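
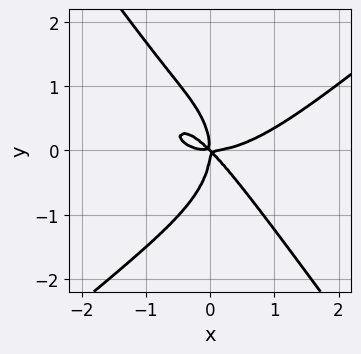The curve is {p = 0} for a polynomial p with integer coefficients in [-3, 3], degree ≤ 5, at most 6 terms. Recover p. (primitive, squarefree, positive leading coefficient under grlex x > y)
First, deg p = 4.
Next, checking where it meets the axes: it crosses the y-axis at the gridline y = 0; it meets the x-axis at x = 0 (among the integer gridlines).
Finally, solving for integer coefficients yields p as stated.

x^4 - x*y^3 - y^4 - 2*x^2*y - 2*x*y^2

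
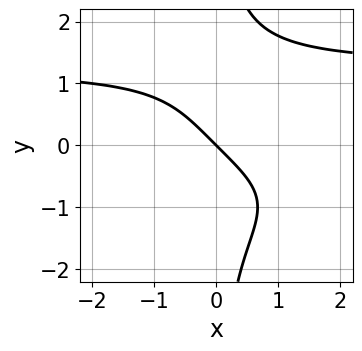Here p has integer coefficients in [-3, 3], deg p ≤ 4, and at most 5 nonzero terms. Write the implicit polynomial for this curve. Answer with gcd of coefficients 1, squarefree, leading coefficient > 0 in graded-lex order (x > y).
x*y^3 - 2*x - 2*y

First, deg p = 4. A generic line meets the curve in up to 4 points.
Then, checking where it meets the axes: one y-axis crossing is at y = 0; it meets the x-axis at x = 0 (among the integer gridlines).
Finally, assembling these constraints gives the stated polynomial.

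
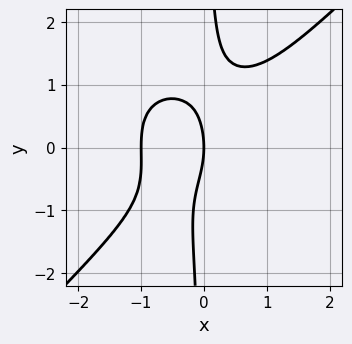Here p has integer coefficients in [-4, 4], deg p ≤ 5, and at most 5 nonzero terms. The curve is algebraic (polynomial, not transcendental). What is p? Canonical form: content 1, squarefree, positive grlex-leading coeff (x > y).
3*x^4 - 3*x*y^3 + y^2 + 3*x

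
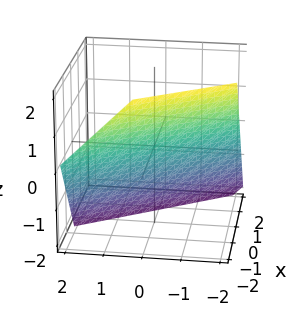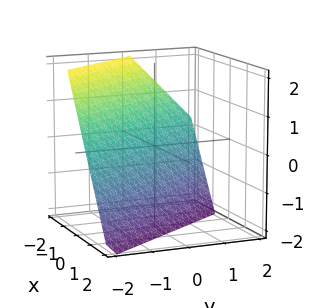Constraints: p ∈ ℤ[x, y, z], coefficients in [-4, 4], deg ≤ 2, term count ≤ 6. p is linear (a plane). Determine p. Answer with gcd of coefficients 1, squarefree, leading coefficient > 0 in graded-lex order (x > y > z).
(a) deg p = 1. The surface is flat (a plane).
(b) From the axis intercepts and sections: it meets the y-axis at y = -1 (among the integer gridlines); it crosses the z-axis at the gridline z = -1.
(c) Putting this together gives p.

3*x + 2*y + 2*z + 2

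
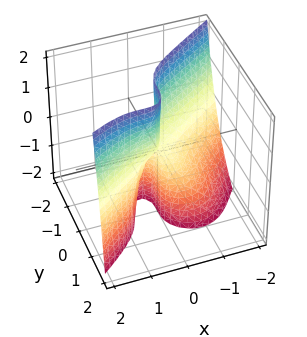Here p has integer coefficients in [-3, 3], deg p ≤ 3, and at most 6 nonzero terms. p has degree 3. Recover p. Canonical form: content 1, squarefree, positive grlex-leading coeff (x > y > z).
3*x^3 - 3*x^2*y - 2*x^2*z - 3*y^3 + 2*x*z

(a) The degree is 3 — the shape is more complex than any degree-2 surface.
(b) Observable constraints: it crosses the y-axis at the gridline y = 0; it crosses the x-axis at the gridline x = 0; the visible z-axis segment lies entirely on the surface.
(c) The integer polynomial consistent with all of this is the stated p.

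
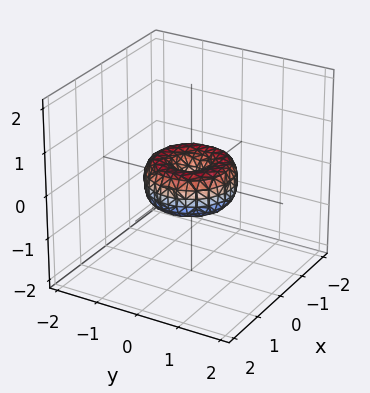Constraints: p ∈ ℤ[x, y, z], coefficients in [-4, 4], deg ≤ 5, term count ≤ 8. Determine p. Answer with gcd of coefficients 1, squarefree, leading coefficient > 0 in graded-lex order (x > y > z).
(a) The degree is 4 — no degree-3 surface has this shape.
(b) By symmetry, the z-axis is an axis of rotation, so x and y enter only as x² + y².
(c) Checking where it meets the axes: among the integer gridlines, it crosses the x-axis at x ∈ {-1, 0, 1}; it crosses the z-axis at the gridline z = 0; the y-axis gridline crossings are at y ∈ {-1, 0, 1}; a circular section at z = 0 has radius exactly 1.
(d) Putting this together gives p.

x^4 + 2*x^2*y^2 + y^4 - x^2 - y^2 + z^2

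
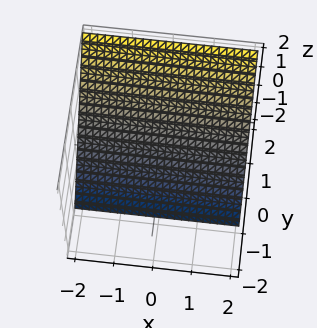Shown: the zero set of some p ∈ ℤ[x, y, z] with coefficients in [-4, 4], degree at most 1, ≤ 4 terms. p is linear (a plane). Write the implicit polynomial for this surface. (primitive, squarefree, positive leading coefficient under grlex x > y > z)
3*y - 2*z - 2

(a) The degree is 1 — the surface is flat (a plane).
(b) From the visible intercepts: it meets the z-axis at z = -1 (among the integer gridlines); the surface avoids every integer x-axis point in the box.
(c) These observations pin down the coefficients.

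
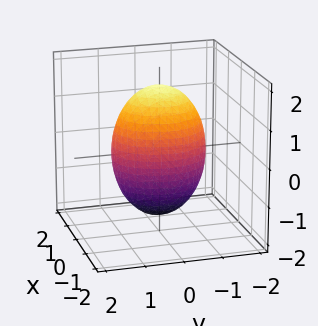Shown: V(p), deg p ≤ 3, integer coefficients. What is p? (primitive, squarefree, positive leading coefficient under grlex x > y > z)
First, deg p = 2. A closed, bounded, convex surface; a quadric.
Then, symmetries: the x ↦ −x reflection is a symmetry, so x appears only in even powers; mirror symmetry z ↦ −z ⇒ only even powers of z; mirror symmetry y ↦ −y ⇒ only even powers of y.
Then, against the integer gridlines: among the integer gridlines, it crosses the x-axis at x ∈ {-1, 1}.
Finally, assembling these constraints gives the stated polynomial.

3*x^2 + 2*y^2 + z^2 - 3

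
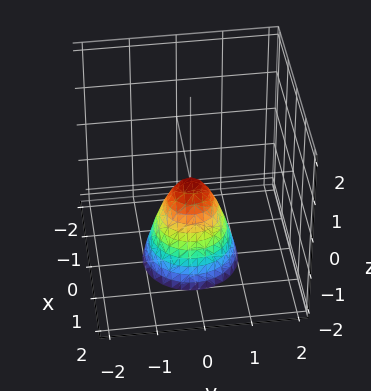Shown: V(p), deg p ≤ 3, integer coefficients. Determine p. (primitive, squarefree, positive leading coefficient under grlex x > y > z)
2*x^2 + 2*y^2 + z

(a) deg p = 2. A paraboloid; a quadric.
(b) By symmetry, the surface is invariant under rotation about z: p = q(x² + y², z).
(c) Against the integer gridlines: it crosses the x-axis at the gridline x = 0; it meets the z-axis at z = 0 (among the integer gridlines); a circular section at z = -2 has radius exactly 1.
(d) Putting this together gives p.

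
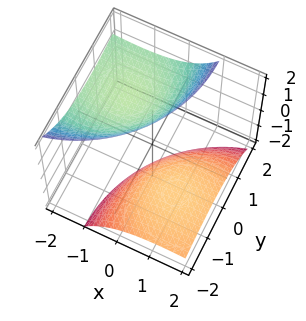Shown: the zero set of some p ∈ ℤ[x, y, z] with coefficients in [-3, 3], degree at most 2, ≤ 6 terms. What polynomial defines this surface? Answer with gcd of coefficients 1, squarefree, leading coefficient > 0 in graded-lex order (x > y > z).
x^2 + 3*x*z + y^2 - 2*y*z - z^2 + 2

I count 2 distinct pieces.
deg p = 2.
Against the integer gridlines: it misses every integer gridline on the x-axis; no y-intercept at any integer in the box.
Assembling these constraints gives the stated polynomial.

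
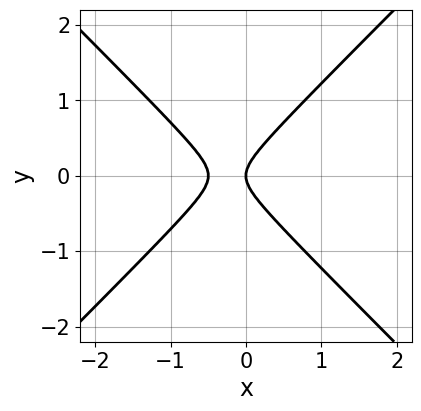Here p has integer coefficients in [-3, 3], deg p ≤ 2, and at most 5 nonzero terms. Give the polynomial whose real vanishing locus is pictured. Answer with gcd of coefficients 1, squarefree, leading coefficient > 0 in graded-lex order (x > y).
The degree is 2 — no degree-1 curve has this shape.
Symmetries: mirror symmetry y ↦ −y ⇒ only even powers of y.
Observable constraints: one x-axis crossing is at x = 0; it meets the y-axis at y = 0 (among the integer gridlines).
Fitting integer coefficients to these (and the overall shape) gives p.

2*x^2 - 2*y^2 + x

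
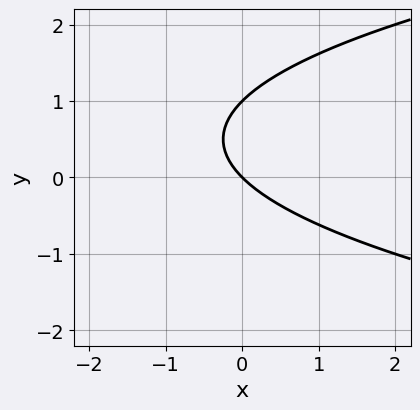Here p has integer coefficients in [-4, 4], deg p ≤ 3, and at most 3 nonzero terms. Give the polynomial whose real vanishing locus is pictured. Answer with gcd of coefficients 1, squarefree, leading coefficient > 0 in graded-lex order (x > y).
First, the degree is 2 — a generic line meets the curve in up to 2 points.
Next, checking where it meets the axes: the y-axis gridline crossings are at y ∈ {0, 1}; it meets the x-axis at x = 0 (among the integer gridlines).
Finally, fitting integer coefficients to these (and the overall shape) gives p.

y^2 - x - y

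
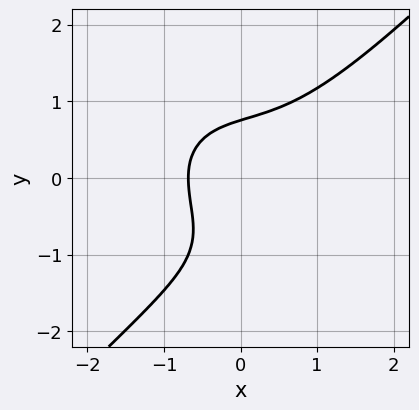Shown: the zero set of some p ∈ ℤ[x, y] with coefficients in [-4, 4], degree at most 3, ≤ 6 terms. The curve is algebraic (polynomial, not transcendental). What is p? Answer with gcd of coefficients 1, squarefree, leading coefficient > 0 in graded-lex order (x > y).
(a) deg p = 3. A generic line meets the curve in up to 3 points.
(b) Putting this together gives p.

x^3 - y^3 - y^2 + x + 1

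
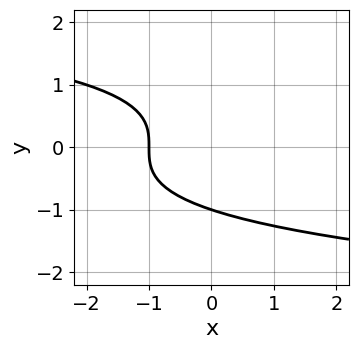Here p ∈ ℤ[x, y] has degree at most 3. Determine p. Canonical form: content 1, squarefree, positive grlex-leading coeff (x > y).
(a) Degree: the shape is more complex than any degree-2 curve, so deg p = 3.
(b) Against the integer gridlines: it crosses the x-axis at the gridline x = -1; it meets the y-axis at y = -1 (among the integer gridlines).
(c) Solving for integer coefficients yields p as stated.

y^3 + x + 1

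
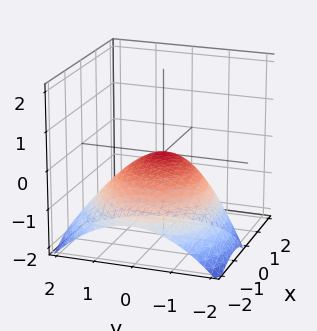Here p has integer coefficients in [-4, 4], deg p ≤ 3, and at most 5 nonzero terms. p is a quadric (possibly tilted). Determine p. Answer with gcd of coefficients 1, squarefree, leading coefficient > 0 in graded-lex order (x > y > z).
First, the degree is 2 — the shape is more complex than any degree-1 surface.
Then, observable constraints: one x-axis crossing is at x = 0; it crosses the z-axis at the gridline z = 0; it crosses the y-axis at the gridline y = 0.
Finally, assembling these constraints gives the stated polynomial.

x^2 - x*z + y^2 + 2*z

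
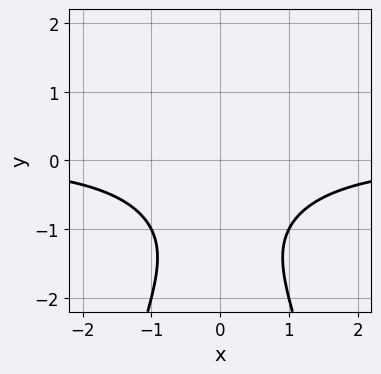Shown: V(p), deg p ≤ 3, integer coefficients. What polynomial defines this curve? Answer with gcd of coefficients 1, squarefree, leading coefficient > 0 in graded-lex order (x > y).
x^2*y + y^2 + 2*y + 2

First, deg p = 3. A generic line meets the curve in up to 3 points.
Then, symmetries: mirror symmetry x ↦ −x ⇒ only even powers of x.
Next, reading off the gridlines: the curve avoids every integer y-axis point in the box; no x-intercept at any integer in the box.
Finally, together with the visible shape, these determine p as stated.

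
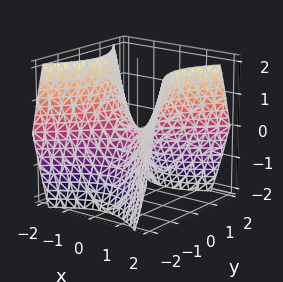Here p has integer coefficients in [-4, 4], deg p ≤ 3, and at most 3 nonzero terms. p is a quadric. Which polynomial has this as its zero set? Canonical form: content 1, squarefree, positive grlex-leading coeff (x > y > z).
x^2 - y^2 - z

1. Degree: a saddle surface; a quadric, so deg p = 2.
2. Symmetries: it's symmetric under y → −y, forcing even powers of y; the x ↦ −x reflection is a symmetry, so x appears only in even powers.
3. Reading off the gridlines: it meets the x-axis at x = 0 (among the integer gridlines); it crosses the z-axis at the gridline z = 0; it meets the y-axis at y = 0 (among the integer gridlines).
4. Together with the visible shape, these determine p as stated.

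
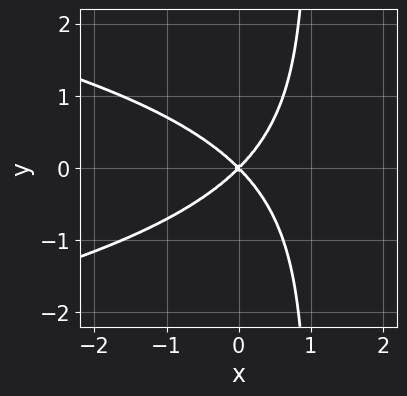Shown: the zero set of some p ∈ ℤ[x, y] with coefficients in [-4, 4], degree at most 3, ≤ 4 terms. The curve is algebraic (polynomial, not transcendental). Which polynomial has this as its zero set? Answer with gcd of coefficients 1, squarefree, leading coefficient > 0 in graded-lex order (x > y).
(a) deg p = 3. The shape is more complex than any degree-2 curve.
(b) Symmetries: it's symmetric under y → −y, forcing even powers of y.
(c) Observable constraints: it meets the x-axis at x = 0 (among the integer gridlines); one y-axis crossing is at y = 0.
(d) The integer polynomial consistent with all of this is the stated p.

x*y^2 + x^2 - y^2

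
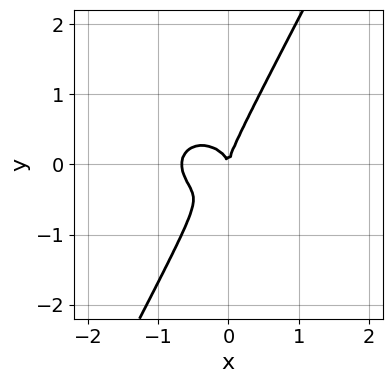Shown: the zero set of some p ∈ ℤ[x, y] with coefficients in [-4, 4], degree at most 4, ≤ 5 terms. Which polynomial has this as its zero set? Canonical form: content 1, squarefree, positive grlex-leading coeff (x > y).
1. The degree is 3 — the shape is more complex than any degree-2 curve.
2. Against the integer gridlines: it meets the x-axis at x = 0 (among the integer gridlines); one y-axis crossing is at y = 0.
3. Putting this together gives p.

3*x^3 + 3*x*y^2 - 2*y^3 + 2*x^2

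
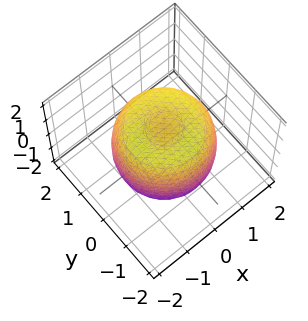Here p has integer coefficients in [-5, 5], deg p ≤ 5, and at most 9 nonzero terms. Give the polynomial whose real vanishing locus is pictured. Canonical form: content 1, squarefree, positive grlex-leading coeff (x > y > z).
2*x^4 + 4*x^2*y^2 + 2*y^4 - 3*x^2 - 3*y^2 + 2*z^2 - 2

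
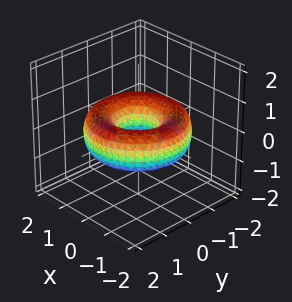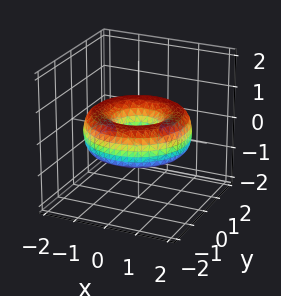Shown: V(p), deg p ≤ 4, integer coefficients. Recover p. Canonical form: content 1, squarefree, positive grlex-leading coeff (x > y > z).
deg p = 4. A generic line meets the surface in up to 4 points.
Symmetries: rotational symmetry about the z-axis ⇒ p depends on x, y only through x² + y².
Checking where it meets the axes: no z-intercept at any integer in the box; a circular section at z = 0 has radius between 0 and 1.
The integer polynomial consistent with all of this is the stated p.

x^4 + 2*x^2*y^2 + y^4 - 3*x^2 - 3*y^2 + 3*z^2 + 1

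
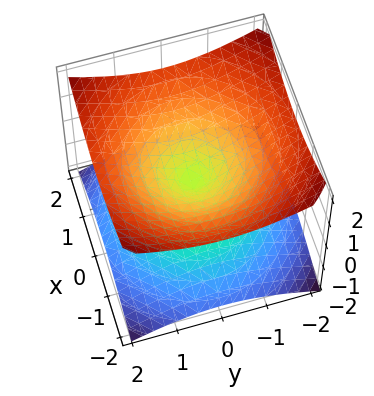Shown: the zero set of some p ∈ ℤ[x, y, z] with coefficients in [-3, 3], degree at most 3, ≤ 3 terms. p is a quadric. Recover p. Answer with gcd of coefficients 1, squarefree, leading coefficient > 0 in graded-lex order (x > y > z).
x^2 + y^2 - 2*z^2

(a) The degree is 2 — two nappes meeting at a single point; a quadric.
(b) Symmetry: every cross-section ⟂ z is a circle, so x, y appear only via x² + y²; mirror symmetry z ↦ −z ⇒ only even powers of z.
(c) Checking where it meets the axes: a circular section at z = -1 has radius between 1 and 2; one x-axis crossing is at x = 0; it crosses the y-axis at the gridline y = 0; it meets the z-axis at z = 0 (among the integer gridlines).
(d) The integer polynomial consistent with all of this is the stated p.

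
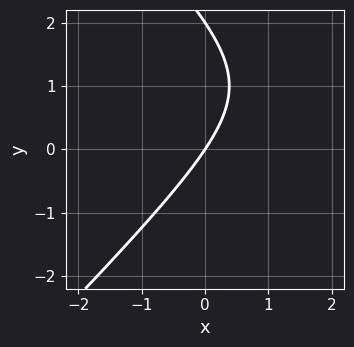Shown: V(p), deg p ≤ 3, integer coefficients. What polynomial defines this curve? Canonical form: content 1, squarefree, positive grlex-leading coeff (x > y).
x^2 - y^2 - 3*x + 2*y

deg p = 2. The shape is more complex than any degree-1 curve.
From the visible intercepts: the y-axis gridline crossings are at y ∈ {0, 2}; one x-axis crossing is at x = 0.
Solving for integer coefficients yields p as stated.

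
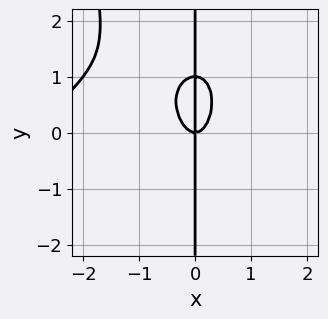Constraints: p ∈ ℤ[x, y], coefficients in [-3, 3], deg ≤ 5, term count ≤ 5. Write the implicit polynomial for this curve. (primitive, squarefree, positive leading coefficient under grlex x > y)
deg p = 4.
From the axis intercepts and sections: it crosses the x-axis at the gridline x = 0; every point of the y-axis in the box is on the curve.
Assembling these constraints gives the stated polynomial.

x^4 - x^3*y + 3*x^3 + x*y^2 - x*y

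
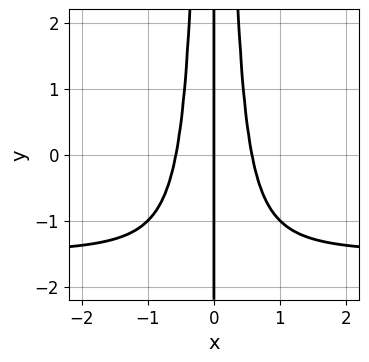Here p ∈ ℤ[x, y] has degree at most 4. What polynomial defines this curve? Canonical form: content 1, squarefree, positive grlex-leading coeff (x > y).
(a) deg p = 4. A generic line meets the curve in up to 4 points.
(b) Reading off the gridlines: the visible y-axis segment lies entirely on the curve; it crosses the x-axis at the gridline x = 0.
(c) Putting this together gives p.

2*x^3*y + 3*x^3 - x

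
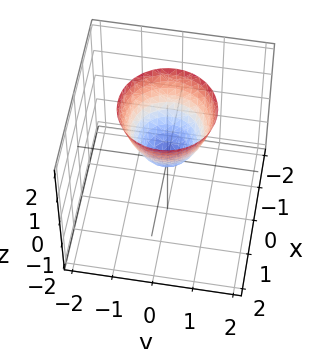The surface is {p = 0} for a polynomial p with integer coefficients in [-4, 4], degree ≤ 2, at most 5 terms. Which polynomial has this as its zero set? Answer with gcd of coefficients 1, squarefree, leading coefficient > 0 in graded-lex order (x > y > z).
3*x^2 + 3*y^2 - 2*z

1. The degree is 2 — a single bowl opening along one axis; a quadric.
2. Symmetry: the z-axis is an axis of rotation, so x and y enter only as x² + y².
3. Observable constraints: it crosses the z-axis at the gridline z = 0; it meets the x-axis at x = 0 (among the integer gridlines); a circular section at z = 1 has radius between 0 and 1; one y-axis crossing is at y = 0.
4. Fitting integer coefficients to these (and the overall shape) gives p.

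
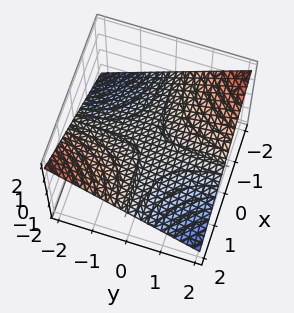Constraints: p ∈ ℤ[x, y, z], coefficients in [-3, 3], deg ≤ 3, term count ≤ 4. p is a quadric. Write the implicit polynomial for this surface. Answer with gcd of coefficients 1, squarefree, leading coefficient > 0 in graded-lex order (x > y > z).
x*y + 3*z

(a) The degree is 2 — a saddle surface; a quadric.
(b) Observable constraints: every point of the x-axis in the box is on the surface; every point of the y-axis in the box is on the surface.
(c) Fitting integer coefficients to these (and the overall shape) gives p.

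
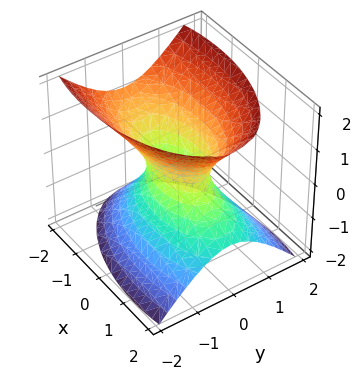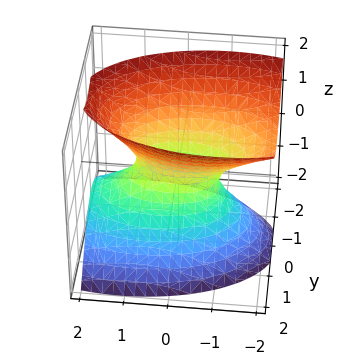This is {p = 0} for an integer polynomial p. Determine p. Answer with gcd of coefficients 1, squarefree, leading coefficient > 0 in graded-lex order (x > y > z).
deg p = 2.
From the visible intercepts: among the integer gridlines, it crosses the x-axis at x ∈ {-1, 1}; the surface avoids every integer z-axis point in the box.
Matching integer coefficients to the picture gives p.

x^2 + x*z + 3*y^2 - 2*z^2 - 1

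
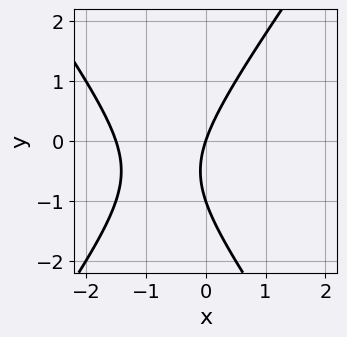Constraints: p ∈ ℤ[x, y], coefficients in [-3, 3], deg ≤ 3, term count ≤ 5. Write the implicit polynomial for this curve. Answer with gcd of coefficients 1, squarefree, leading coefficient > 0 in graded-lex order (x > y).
First, the degree is 2 — no degree-1 curve has this shape.
Then, from the visible intercepts: among the integer gridlines, it crosses the y-axis at y ∈ {-1, 0}; one x-axis crossing is at x = 0.
Finally, matching integer coefficients to the picture gives p.

2*x^2 - y^2 + 3*x - y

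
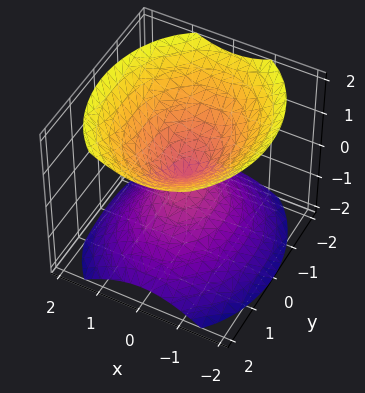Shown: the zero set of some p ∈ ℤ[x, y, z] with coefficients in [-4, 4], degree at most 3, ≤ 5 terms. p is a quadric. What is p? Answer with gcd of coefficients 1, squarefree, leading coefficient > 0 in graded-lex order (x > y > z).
First, I count 2 distinct pieces. They look like related sheets of one shape, so recover p as a whole.
Next, degree: two nappes meeting at a single point; a quadric, so deg p = 2.
Next, symmetries: it's symmetric under x → −x, forcing even powers of x; it's symmetric under y → −y, forcing even powers of y; it's symmetric under z → −z, forcing even powers of z.
Next, from the visible intercepts: it meets the y-axis at y = 0 (among the integer gridlines); it crosses the z-axis at the gridline z = 0; one x-axis crossing is at x = 0.
Finally, assembling these constraints gives the stated polynomial.

3*x^2 + 2*y^2 - 3*z^2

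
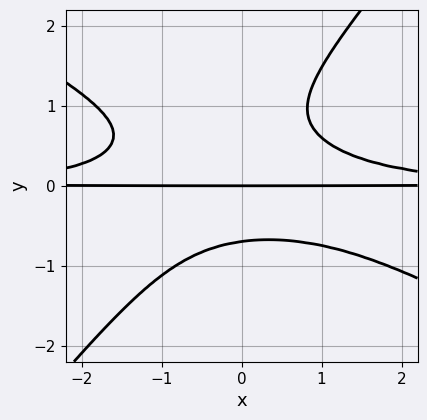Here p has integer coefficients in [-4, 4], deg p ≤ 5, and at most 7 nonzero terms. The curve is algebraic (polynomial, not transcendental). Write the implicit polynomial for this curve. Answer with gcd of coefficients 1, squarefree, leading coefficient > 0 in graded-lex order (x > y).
2*x^2*y^2 + 2*x*y^3 - 3*y^4 + 2*y^3 - 2*y

Degree: no degree-3 curve has this shape, so deg p = 4.
From the axis intercepts and sections: one y-axis crossing is at y = 0; the visible x-axis segment lies entirely on the curve.
The integer polynomial consistent with all of this is the stated p.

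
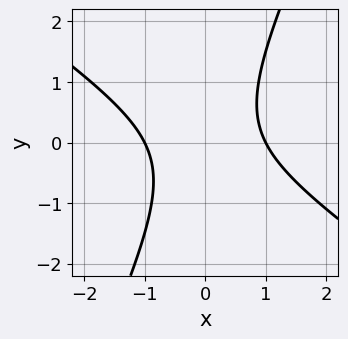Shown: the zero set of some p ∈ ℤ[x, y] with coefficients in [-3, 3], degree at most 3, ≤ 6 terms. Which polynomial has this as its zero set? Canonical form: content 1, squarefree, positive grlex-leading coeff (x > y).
3*x^2 + 3*x*y - 2*y^2 - 3

(a) deg p = 2. The shape is more complex than any degree-1 curve.
(b) Reading off the gridlines: the curve avoids every integer y-axis point in the box; among the integer gridlines, it crosses the x-axis at x ∈ {-1, 1}.
(c) Together with the visible shape, these determine p as stated.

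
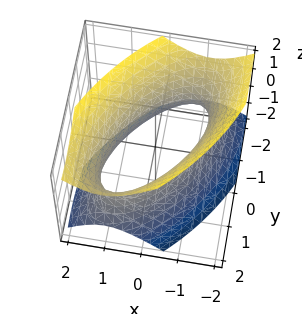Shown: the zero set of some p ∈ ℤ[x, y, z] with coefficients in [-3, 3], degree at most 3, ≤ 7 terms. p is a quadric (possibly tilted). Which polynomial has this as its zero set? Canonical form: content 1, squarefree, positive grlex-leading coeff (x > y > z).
3*x^2 - 3*x*y + 2*y^2 - 2*z^2 - 3

1. deg p = 2.
2. From the axis intercepts and sections: among the integer gridlines, it crosses the x-axis at x ∈ {-1, 1}; the surface avoids every integer z-axis point in the box.
3. Matching integer coefficients to the picture gives p.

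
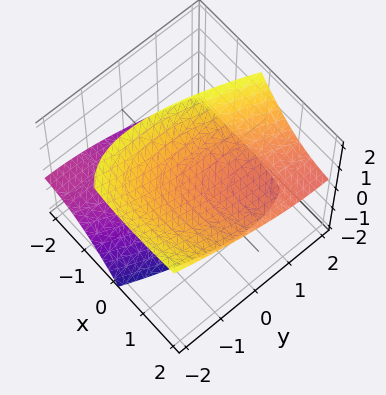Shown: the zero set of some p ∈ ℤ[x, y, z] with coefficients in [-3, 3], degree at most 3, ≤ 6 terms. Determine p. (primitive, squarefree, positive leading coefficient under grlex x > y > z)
x^2 - 2*x*y - 3*x*z + y^2 - 2*z^2 + 3

(a) The picture has 2 separate pieces. They look like related sheets of one shape, so recover p as a whole.
(b) deg p = 2. No degree-1 surface has this shape.
(c) From the visible intercepts: the surface avoids every integer x-axis point in the box; the surface avoids every integer y-axis point in the box.
(d) These observations pin down the coefficients.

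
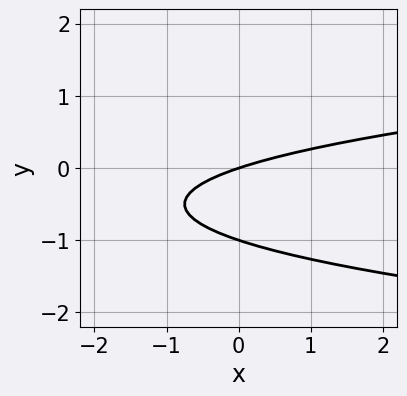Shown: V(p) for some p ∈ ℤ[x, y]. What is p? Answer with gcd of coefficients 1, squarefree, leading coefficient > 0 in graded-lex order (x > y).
3*y^2 - x + 3*y

(a) deg p = 2.
(b) From the visible intercepts: among the integer gridlines, it crosses the y-axis at y ∈ {-1, 0}; one x-axis crossing is at x = 0.
(c) Matching integer coefficients to the picture gives p.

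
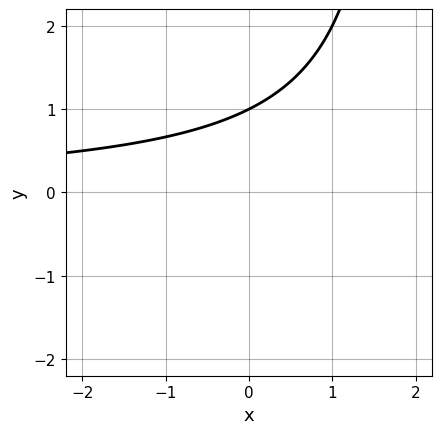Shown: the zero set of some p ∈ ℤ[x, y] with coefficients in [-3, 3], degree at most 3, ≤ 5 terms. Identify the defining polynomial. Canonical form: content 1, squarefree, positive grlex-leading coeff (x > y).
x*y - 2*y + 2

(a) The degree is 2 — the shape is more complex than any degree-1 curve.
(b) From the visible intercepts: it crosses the y-axis at the gridline y = 1; the curve avoids every integer x-axis point in the box.
(c) The integer polynomial consistent with all of this is the stated p.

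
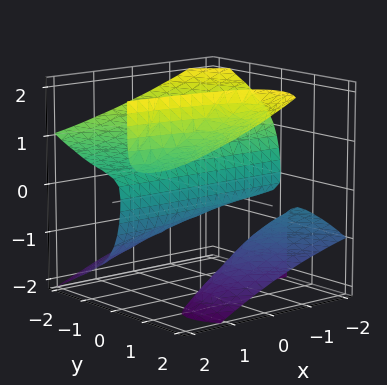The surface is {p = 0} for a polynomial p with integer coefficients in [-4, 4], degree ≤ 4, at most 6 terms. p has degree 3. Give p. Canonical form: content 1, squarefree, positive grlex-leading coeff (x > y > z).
2*x*y*z - y^3 + 3*y*z^2 - z^2 - 3*y

First, the picture has 3 separate pieces. They look like related sheets of one shape, so recover p as a whole.
Then, degree: the shape is more complex than any degree-2 surface, so deg p = 3.
Next, checking where it meets the axes: the visible x-axis segment lies entirely on the surface; it meets the y-axis at y = 0 (among the integer gridlines); it meets the z-axis at z = 0 (among the integer gridlines).
Finally, the integer polynomial consistent with all of this is the stated p.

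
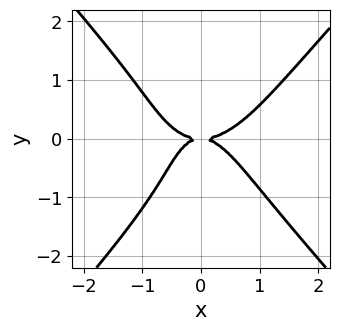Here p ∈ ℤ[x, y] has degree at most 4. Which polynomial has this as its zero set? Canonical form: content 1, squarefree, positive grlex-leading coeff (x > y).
3*x^4 - 2*y^4 - 2*x^2*y - 2*x*y^2 - 3*y^2

First, deg p = 4.
Then, against the integer gridlines: it crosses the x-axis at the gridline x = 0; it crosses the y-axis at the gridline y = 0.
Finally, assembling these constraints gives the stated polynomial.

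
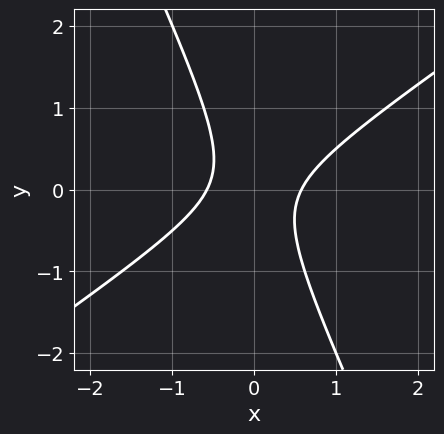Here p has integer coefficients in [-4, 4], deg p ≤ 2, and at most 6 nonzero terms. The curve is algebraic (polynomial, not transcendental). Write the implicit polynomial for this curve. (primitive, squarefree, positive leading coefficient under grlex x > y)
1. The degree is 2 — the shape is more complex than any degree-1 curve.
2. Against the integer gridlines: it misses every integer gridline on the y-axis.
3. Putting this together gives p.

3*x^2 - 3*x*y - 2*y^2 - 1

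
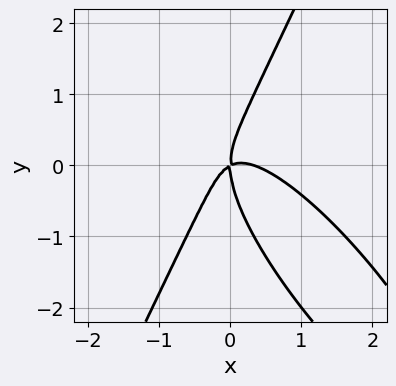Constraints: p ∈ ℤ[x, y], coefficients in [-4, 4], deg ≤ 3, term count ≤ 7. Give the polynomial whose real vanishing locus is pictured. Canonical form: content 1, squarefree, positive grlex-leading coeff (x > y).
(a) The degree is 3 — a generic line meets the curve in up to 3 points.
(b) Against the integer gridlines: it crosses the x-axis at the gridline x = 0; it meets the y-axis at y = 0 (among the integer gridlines).
(c) Matching integer coefficients to the picture gives p.

3*x^3 + 3*x^2*y - y^3 - x^2 + 2*x*y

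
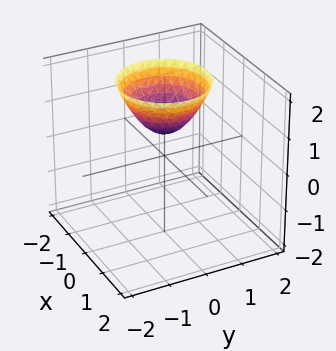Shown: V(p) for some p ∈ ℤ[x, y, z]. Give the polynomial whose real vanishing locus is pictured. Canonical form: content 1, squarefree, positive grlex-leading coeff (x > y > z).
1. deg p = 2. No degree-1 surface has this shape.
2. Symmetries: every cross-section ⟂ z is a circle, so x, y appear only via x² + y².
3. Against the integer gridlines: it misses every integer gridline on the x-axis; a circular section at z = 2 has radius between 1 and 2; no y-intercept at any integer in the box.
4. Matching integer coefficients to the picture gives p.

3*x^2 + 3*y^2 - 3*z + 2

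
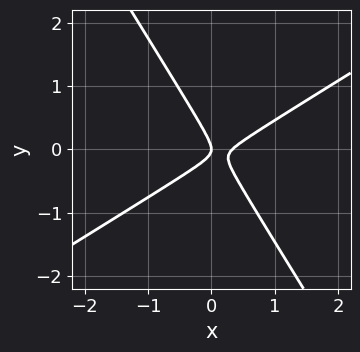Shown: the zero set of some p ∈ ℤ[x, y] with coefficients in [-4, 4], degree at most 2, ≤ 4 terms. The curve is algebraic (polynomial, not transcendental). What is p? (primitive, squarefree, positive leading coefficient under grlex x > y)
1. The degree is 2 — no degree-1 curve has this shape.
2. From the visible intercepts: one x-axis crossing is at x = 0; it meets the y-axis at y = 0 (among the integer gridlines).
3. Solving for integer coefficients yields p as stated.

3*x^2 - 3*x*y - 3*y^2 - x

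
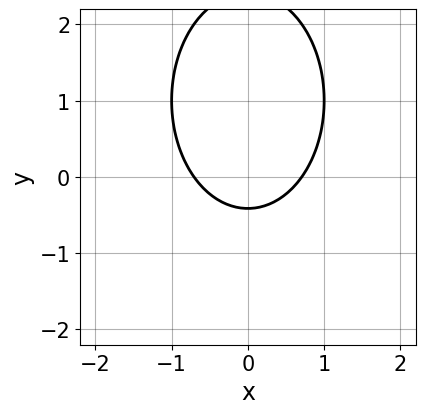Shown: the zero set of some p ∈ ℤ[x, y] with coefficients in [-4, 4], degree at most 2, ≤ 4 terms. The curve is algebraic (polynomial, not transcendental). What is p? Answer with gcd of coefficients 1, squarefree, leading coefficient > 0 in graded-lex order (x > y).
First, deg p = 2. A generic line meets the curve in up to 2 points.
Then, symmetries: it's symmetric under x → −x, forcing even powers of x.
Finally, these observations pin down the coefficients.

2*x^2 + y^2 - 2*y - 1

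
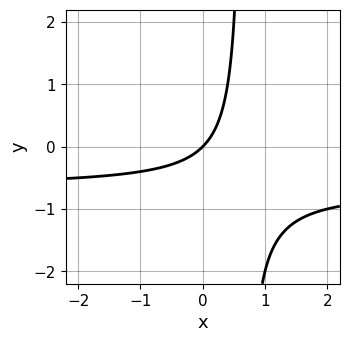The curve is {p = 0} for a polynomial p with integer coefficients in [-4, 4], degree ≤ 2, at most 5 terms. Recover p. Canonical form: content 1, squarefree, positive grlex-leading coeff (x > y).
3*x*y + 2*x - 2*y

1. The degree is 2 — a generic line meets the curve in up to 2 points.
2. Reading off the gridlines: it crosses the x-axis at the gridline x = 0; one y-axis crossing is at y = 0.
3. Putting this together gives p.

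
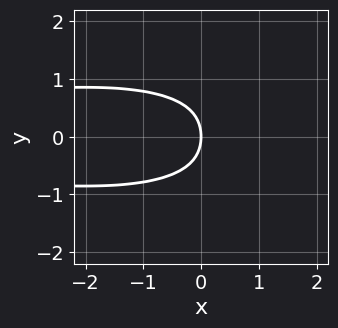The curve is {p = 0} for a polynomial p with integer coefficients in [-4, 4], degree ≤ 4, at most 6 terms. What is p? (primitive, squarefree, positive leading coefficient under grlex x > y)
First, degree: no degree-3 curve has this shape, so deg p = 4.
Then, symmetries: the y ↦ −y reflection is a symmetry, so y appears only in even powers.
Next, against the integer gridlines: it crosses the y-axis at the gridline y = 0; it crosses the x-axis at the gridline x = 0.
Finally, these observations pin down the coefficients.

x^2*y^2 + 3*y^4 + 2*y^2 + 3*x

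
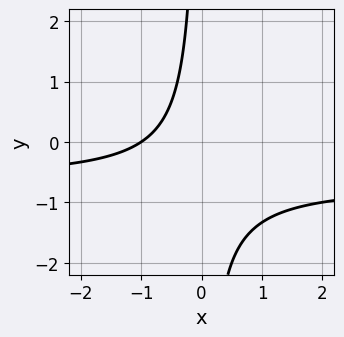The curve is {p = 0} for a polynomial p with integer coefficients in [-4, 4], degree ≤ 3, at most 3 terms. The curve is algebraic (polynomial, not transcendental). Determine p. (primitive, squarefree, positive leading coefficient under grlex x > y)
(a) Degree: the shape is more complex than any degree-1 curve, so deg p = 2.
(b) From the axis intercepts and sections: it misses every integer gridline on the y-axis; it meets the x-axis at x = -1 (among the integer gridlines).
(c) Together with the visible shape, these determine p as stated.

3*x*y + 2*x + 2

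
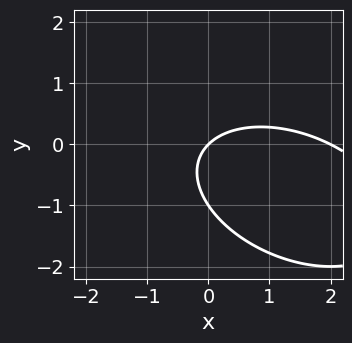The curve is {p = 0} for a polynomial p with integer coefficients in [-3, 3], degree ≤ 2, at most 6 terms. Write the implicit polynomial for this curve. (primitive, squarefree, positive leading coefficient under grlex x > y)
1. deg p = 2. A generic line meets the curve in up to 2 points.
2. Observable constraints: the y-axis gridline crossings are at y ∈ {-1, 0}; among the integer gridlines, it crosses the x-axis at x ∈ {0, 2}.
3. Assembling these constraints gives the stated polynomial.

x^2 + x*y + 2*y^2 - 2*x + 2*y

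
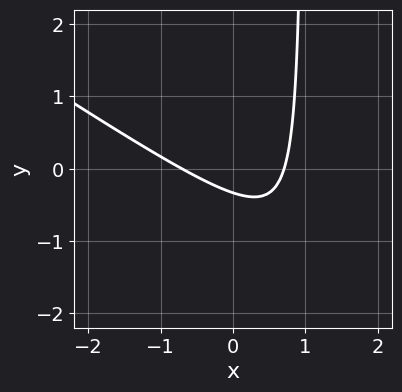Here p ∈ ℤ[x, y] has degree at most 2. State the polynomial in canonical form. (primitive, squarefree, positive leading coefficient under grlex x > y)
2*x^2 + 3*x*y - 3*y - 1

First, deg p = 2.
Finally, matching integer coefficients to the picture gives p.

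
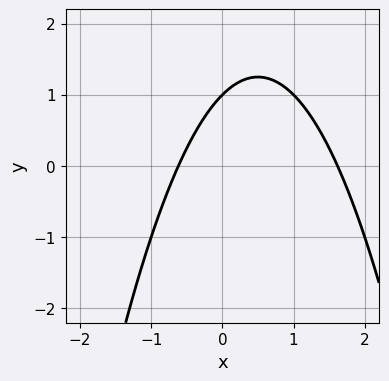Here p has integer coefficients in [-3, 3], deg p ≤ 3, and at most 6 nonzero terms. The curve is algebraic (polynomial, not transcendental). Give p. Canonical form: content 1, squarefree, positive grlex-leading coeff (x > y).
x^2 - x + y - 1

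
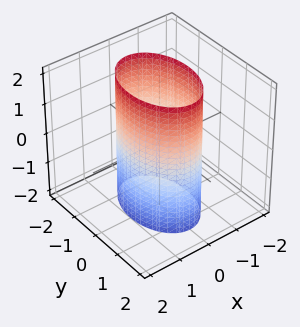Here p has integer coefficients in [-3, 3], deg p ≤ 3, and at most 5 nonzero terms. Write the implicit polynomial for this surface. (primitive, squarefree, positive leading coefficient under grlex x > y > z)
2*x^2 + y^2 - 2

First, degree: a cylinder; a quadric, so deg p = 2.
Next, symmetries: the z ↦ −z reflection is a symmetry, so z appears only in even powers; the x ↦ −x reflection is a symmetry, so x appears only in even powers; it's symmetric under y → −y, forcing even powers of y.
Then, checking where it meets the axes: no z-intercept at any integer in the box; the x-axis gridline crossings are at x ∈ {-1, 1}.
Finally, the integer polynomial consistent with all of this is the stated p.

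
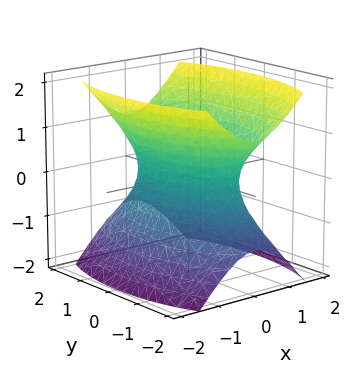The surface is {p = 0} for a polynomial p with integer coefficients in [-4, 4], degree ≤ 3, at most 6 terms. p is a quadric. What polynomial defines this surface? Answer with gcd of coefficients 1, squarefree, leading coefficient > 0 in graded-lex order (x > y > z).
Degree: an hourglass — one-sheet hyperboloid; a quadric, so deg p = 2.
Symmetries: the x ↦ −x reflection is a symmetry, so x appears only in even powers; mirror symmetry y ↦ −y ⇒ only even powers of y; it's symmetric under z → −z, forcing even powers of z.
From the axis intercepts and sections: no z-intercept at any integer in the box.
Matching integer coefficients to the picture gives p.

3*x^2 + y^2 - 2*z^2 - 2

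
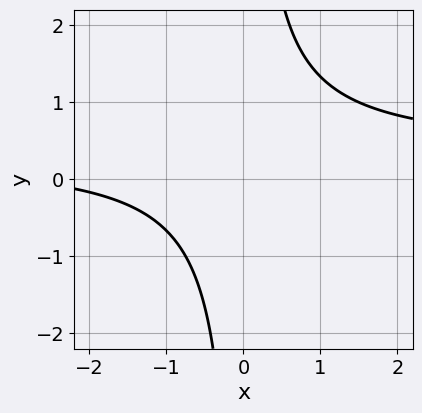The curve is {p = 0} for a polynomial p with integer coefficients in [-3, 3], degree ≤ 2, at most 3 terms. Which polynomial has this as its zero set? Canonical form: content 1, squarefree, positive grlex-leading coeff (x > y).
3*x*y - x - 3

Degree: no degree-1 curve has this shape, so deg p = 2.
Reading off the gridlines: the curve avoids every integer x-axis point in the box; it misses every integer gridline on the y-axis.
Fitting integer coefficients to these (and the overall shape) gives p.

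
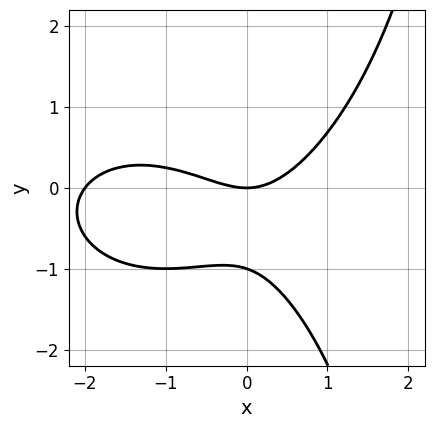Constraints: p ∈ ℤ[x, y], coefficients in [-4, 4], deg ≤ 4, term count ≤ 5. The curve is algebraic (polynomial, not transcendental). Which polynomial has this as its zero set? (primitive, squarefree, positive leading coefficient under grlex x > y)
The degree is 3 — the shape is more complex than any degree-2 curve.
From the visible intercepts: among the integer gridlines, it crosses the x-axis at x ∈ {-2, 0}; among the integer gridlines, it crosses the y-axis at y ∈ {-1, 0}.
Fitting integer coefficients to these (and the overall shape) gives p.

x^3 + x*y^2 + 2*x^2 - 3*y^2 - 3*y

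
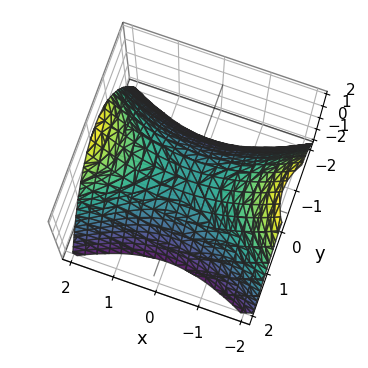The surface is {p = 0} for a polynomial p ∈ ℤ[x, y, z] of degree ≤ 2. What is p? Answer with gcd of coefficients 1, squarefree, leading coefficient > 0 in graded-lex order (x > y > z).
(a) deg p = 2. A saddle surface; a quadric.
(b) Symmetries: it's symmetric under x → −x, forcing even powers of x; mirror symmetry y ↦ −y ⇒ only even powers of y.
(c) From the visible intercepts: it crosses the x-axis at the gridline x = 0; it meets the y-axis at y = 0 (among the integer gridlines); one z-axis crossing is at z = 0.
(d) Solving for integer coefficients yields p as stated.

x^2 - 2*y^2 - 2*z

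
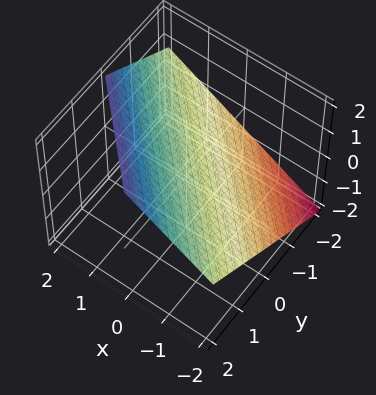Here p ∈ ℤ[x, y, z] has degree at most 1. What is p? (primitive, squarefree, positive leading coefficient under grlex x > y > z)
2*x + 2*y - 3*z + 2

(a) The degree is 1 — the surface is flat (a plane).
(b) From the axis intercepts and sections: it crosses the y-axis at the gridline y = -1; one x-axis crossing is at x = -1.
(c) Putting this together gives p.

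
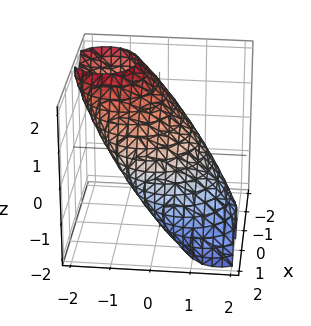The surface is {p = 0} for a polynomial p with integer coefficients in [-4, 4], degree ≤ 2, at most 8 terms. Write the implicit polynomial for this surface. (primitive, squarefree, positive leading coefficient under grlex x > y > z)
2*x^2 + 2*x*z + 2*y^2 + 3*y*z + 2*z^2 - 3

1. The degree is 2 — no degree-1 surface has this shape.
2. Putting this together gives p.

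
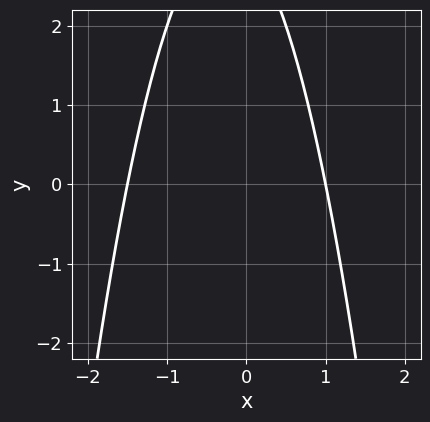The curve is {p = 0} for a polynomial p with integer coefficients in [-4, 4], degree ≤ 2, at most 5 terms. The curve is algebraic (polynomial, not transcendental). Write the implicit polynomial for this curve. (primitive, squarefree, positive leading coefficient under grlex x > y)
First, the degree is 2 — no degree-1 curve has this shape.
Next, against the integer gridlines: the curve avoids every integer y-axis point in the box; it meets the x-axis at x = 1 (among the integer gridlines).
Finally, putting this together gives p.

2*x^2 + x + y - 3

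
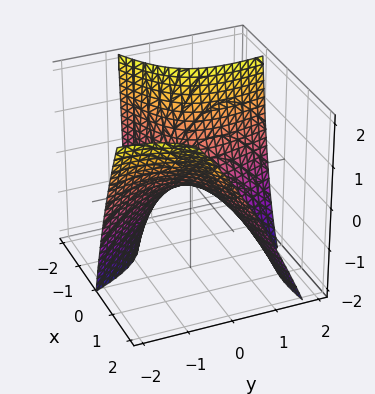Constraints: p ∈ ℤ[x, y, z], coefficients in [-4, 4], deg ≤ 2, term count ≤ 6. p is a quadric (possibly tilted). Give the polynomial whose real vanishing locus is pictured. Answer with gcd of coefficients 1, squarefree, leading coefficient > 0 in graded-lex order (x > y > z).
First, deg p = 2. A generic line meets the surface in up to 2 points.
Then, against the integer gridlines: it crosses the x-axis at the gridline x = 0; it crosses the z-axis at the gridline z = 0.
Finally, together with the visible shape, these determine p as stated.

x^2 - 3*x*y - x*z - y^2 - 2*z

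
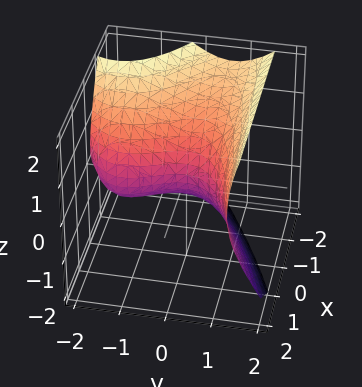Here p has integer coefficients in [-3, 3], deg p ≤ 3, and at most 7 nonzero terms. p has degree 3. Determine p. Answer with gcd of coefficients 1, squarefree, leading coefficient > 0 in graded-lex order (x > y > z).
x*y*z + y^3 + 2*y^2 - 2*z^2 - 3*x

deg p = 3. No degree-2 surface has this shape.
Checking where it meets the axes: the y-axis gridline crossings are at y ∈ {-2, 0}; it meets the z-axis at z = 0 (among the integer gridlines).
Fitting integer coefficients to these (and the overall shape) gives p.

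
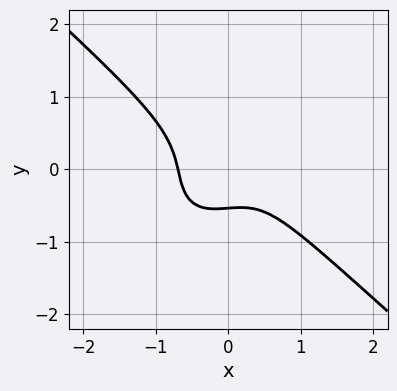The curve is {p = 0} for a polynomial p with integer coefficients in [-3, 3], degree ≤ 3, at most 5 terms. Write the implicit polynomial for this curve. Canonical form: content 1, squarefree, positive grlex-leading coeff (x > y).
3*x^3 - x*y^2 + 3*y^3 + y + 1

(a) deg p = 3. The shape is more complex than any degree-2 curve.
(b) Putting this together gives p.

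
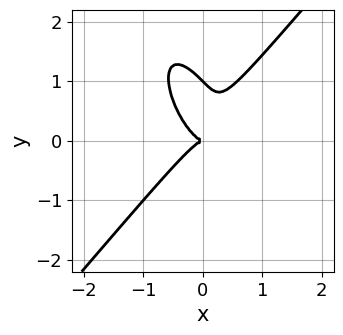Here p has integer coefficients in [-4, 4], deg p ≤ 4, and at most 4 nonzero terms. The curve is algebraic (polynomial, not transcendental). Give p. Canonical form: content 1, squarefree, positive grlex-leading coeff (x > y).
3*x^3 - x*y^2 - y^3 + y^2

(a) Degree: a generic line meets the curve in up to 3 points, so deg p = 3.
(b) From the visible intercepts: one x-axis crossing is at x = 0; among the integer gridlines, it crosses the y-axis at y ∈ {0, 1}.
(c) Putting this together gives p.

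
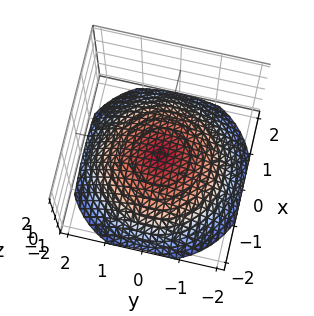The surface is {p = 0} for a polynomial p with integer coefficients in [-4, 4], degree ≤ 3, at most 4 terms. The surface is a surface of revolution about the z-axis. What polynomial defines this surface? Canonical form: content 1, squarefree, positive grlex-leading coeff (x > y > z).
Degree: a generic line meets the surface in up to 2 points, so deg p = 2.
Symmetries: every cross-section ⟂ z is a circle, so x, y appear only via x² + y².
Checking where it meets the axes: the surface avoids every integer x-axis point in the box; a circular section at z = -1 has radius between 1 and 2; the surface avoids every integer y-axis point in the box.
Assembling these constraints gives the stated polynomial.

x^2 + y^2 + 3*z + 1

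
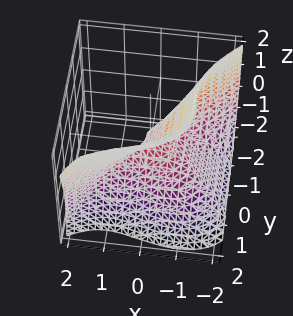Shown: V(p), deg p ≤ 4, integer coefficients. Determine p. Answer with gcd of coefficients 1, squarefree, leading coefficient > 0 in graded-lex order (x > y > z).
1. The degree is 3 — the shape is more complex than any degree-2 surface.
2. From the visible intercepts: it meets the y-axis at y = 0 (among the integer gridlines); it crosses the x-axis at the gridline x = 0.
3. Together with the visible shape, these determine p as stated.

2*x^3 - 3*y^3 + 3*x*z + 3*z^2 - z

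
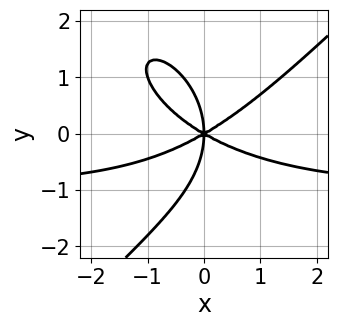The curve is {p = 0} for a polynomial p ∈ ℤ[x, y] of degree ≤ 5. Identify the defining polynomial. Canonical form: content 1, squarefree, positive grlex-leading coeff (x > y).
1. Degree: no degree-3 curve has this shape, so deg p = 4.
2. From the visible intercepts: it meets the y-axis at y = 0 (among the integer gridlines); one x-axis crossing is at x = 0.
3. Solving for integer coefficients yields p as stated.

x^3*y - y^4 + x^3 - 3*x*y^2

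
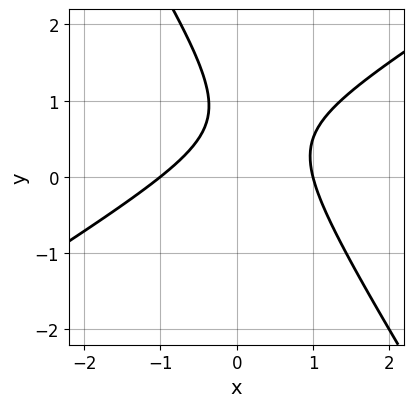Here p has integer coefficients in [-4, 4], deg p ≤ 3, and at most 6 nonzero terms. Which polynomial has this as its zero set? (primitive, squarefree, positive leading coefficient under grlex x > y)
2*x^2 - 2*x*y - 2*y^2 + 3*y - 2

Degree: the shape is more complex than any degree-1 curve, so deg p = 2.
Against the integer gridlines: no y-intercept at any integer in the box; the x-axis gridline crossings are at x ∈ {-1, 1}.
Together with the visible shape, these determine p as stated.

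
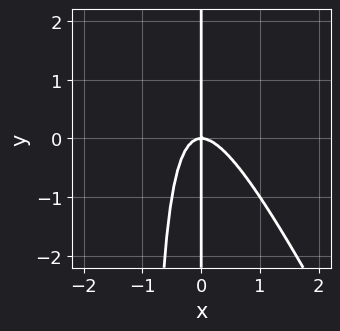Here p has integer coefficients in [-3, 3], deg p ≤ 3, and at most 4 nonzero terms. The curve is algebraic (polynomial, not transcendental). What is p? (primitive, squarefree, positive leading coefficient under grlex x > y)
2*x^3 + x^2*y + x*y

1. Degree: the shape is more complex than any degree-2 curve, so deg p = 3.
2. Against the integer gridlines: every point of the y-axis in the box is on the curve; one x-axis crossing is at x = 0.
3. These observations pin down the coefficients.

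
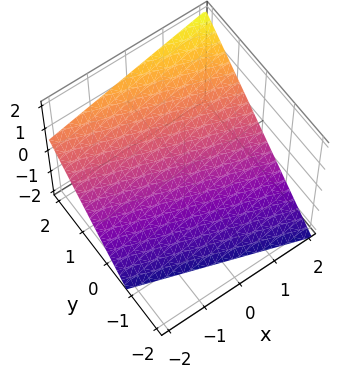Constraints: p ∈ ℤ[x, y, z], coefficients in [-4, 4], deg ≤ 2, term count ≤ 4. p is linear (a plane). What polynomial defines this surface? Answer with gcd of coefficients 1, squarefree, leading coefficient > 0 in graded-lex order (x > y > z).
x + 3*y - 3*z - 2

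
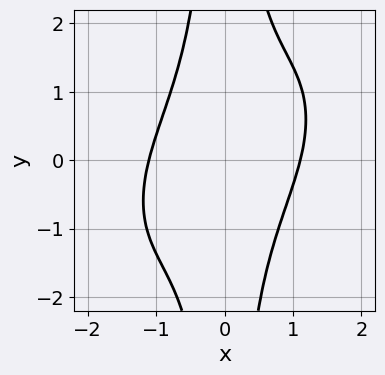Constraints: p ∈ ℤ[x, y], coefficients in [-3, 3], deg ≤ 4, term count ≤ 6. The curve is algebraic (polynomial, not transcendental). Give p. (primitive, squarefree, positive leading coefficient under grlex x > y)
2*x^4 - 2*x^3*y + 2*x^2*y^2 - 3

(a) Degree: the shape is more complex than any degree-3 curve, so deg p = 4.
(b) From the axis intercepts and sections: it misses every integer gridline on the y-axis.
(c) These observations pin down the coefficients.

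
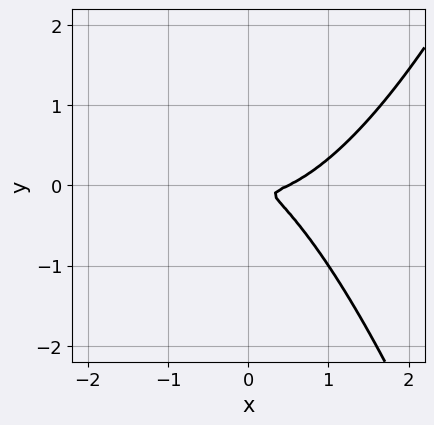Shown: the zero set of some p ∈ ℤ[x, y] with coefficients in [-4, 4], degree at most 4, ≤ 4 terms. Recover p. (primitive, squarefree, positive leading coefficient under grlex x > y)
First, the degree is 3 — the shape is more complex than any degree-2 curve.
Finally, putting this together gives p.

2*x^3 - x^2 - 2*x*y - 3*y^2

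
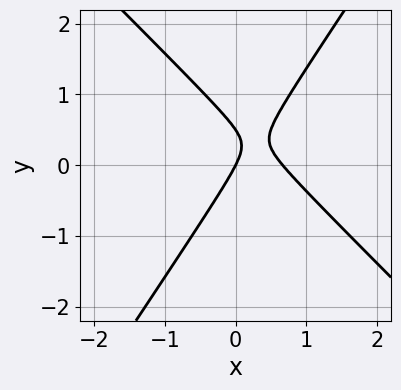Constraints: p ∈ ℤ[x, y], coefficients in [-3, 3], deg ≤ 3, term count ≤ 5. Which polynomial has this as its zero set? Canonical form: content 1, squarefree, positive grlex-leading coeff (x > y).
3*x^2 + x*y - 2*y^2 - 2*x + y

(a) Degree: the shape is more complex than any degree-1 curve, so deg p = 2.
(b) From the visible intercepts: it crosses the x-axis at the gridline x = 0; it crosses the y-axis at the gridline y = 0.
(c) The integer polynomial consistent with all of this is the stated p.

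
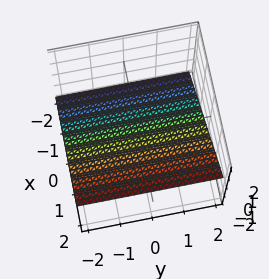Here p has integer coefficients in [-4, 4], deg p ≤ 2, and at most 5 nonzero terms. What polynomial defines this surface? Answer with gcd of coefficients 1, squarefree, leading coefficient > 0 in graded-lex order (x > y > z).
2*x - 3*z - 2

The degree is 1 — the surface is flat (a plane).
From the axis intercepts and sections: one x-axis crossing is at x = 1; it misses every integer gridline on the y-axis.
The integer polynomial consistent with all of this is the stated p.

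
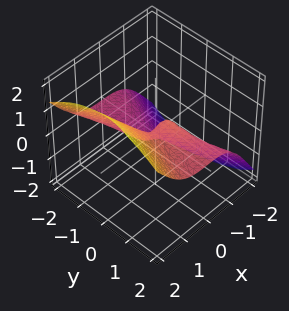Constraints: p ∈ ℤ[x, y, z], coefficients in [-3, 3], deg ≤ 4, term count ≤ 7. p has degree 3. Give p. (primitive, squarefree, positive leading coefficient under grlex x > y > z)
3*x^3 - 3*y^2*z - 2*z^3 - x*z + y

1. Degree: the shape is more complex than any degree-2 surface, so deg p = 3.
2. From the axis intercepts and sections: it meets the y-axis at y = 0 (among the integer gridlines); it meets the x-axis at x = 0 (among the integer gridlines); one z-axis crossing is at z = 0.
3. The integer polynomial consistent with all of this is the stated p.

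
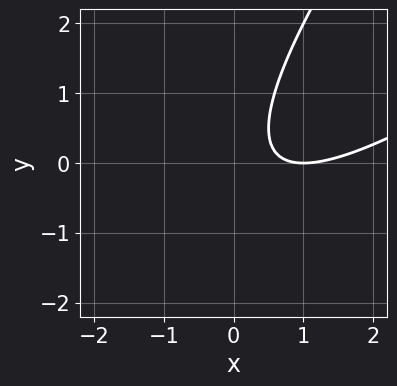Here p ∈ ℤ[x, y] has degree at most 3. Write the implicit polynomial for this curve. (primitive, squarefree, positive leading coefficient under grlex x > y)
x^2 - 2*x*y + y^2 - 2*x + 1

(a) The degree is 2 — a generic line meets the curve in up to 2 points.
(b) Reading off the gridlines: the curve avoids every integer y-axis point in the box; it crosses the x-axis at the gridline x = 1.
(c) Matching integer coefficients to the picture gives p.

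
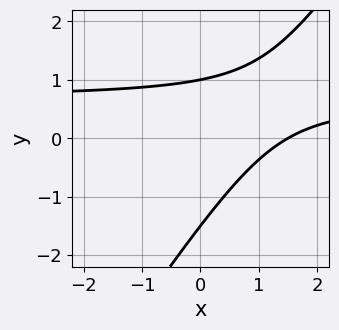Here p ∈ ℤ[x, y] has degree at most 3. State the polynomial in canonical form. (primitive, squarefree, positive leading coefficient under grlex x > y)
First, the degree is 2 — a generic line meets the curve in up to 2 points.
Then, reading off the gridlines: it meets the y-axis at y = 1 (among the integer gridlines).
Finally, assembling these constraints gives the stated polynomial.

3*x*y - 2*y^2 - 2*x - y + 3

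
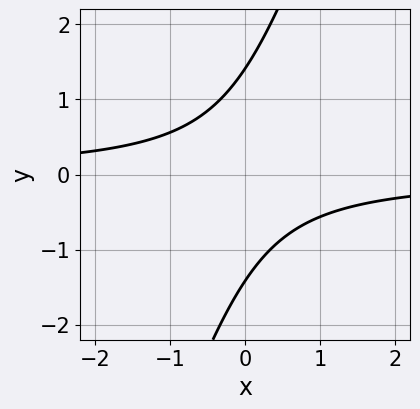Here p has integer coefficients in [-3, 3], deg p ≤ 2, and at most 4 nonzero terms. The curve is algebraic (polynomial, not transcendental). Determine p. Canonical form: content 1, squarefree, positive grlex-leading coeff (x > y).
3*x*y - y^2 + 2

1. The degree is 2 — a generic line meets the curve in up to 2 points.
2. Checking where it meets the axes: the curve avoids every integer x-axis point in the box.
3. Fitting integer coefficients to these (and the overall shape) gives p.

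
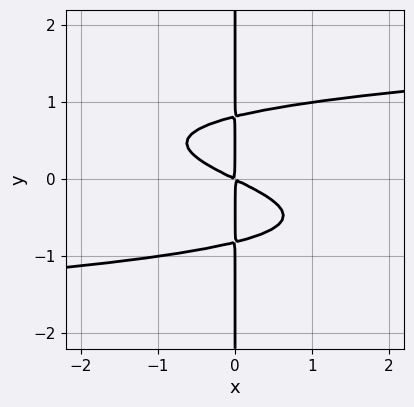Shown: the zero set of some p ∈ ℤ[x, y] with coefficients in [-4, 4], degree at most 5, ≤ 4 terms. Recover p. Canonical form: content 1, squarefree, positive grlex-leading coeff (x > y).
3*x*y^3 - x^2 - 2*x*y

(a) Degree: the shape is more complex than any degree-3 curve, so deg p = 4.
(b) Against the integer gridlines: the visible y-axis segment lies entirely on the curve.
(c) Fitting integer coefficients to these (and the overall shape) gives p.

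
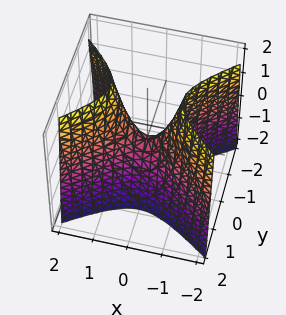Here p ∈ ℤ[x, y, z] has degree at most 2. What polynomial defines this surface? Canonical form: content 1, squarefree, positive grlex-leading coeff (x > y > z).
First, degree: a saddle surface; a quadric, so deg p = 2.
Then, symmetries: the x ↦ −x reflection is a symmetry, so x appears only in even powers; the y ↦ −y reflection is a symmetry, so y appears only in even powers.
Next, observable constraints: it crosses the x-axis at the gridline x = 0; it crosses the y-axis at the gridline y = 0; it meets the z-axis at z = 0 (among the integer gridlines).
Finally, the integer polynomial consistent with all of this is the stated p.

2*x^2 - 3*y^2 - z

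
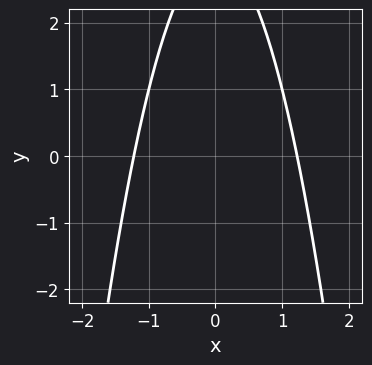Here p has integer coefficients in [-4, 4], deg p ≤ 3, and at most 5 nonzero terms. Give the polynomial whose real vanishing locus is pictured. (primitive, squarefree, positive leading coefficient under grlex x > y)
First, deg p = 2. A generic line meets the curve in up to 2 points.
Then, symmetries: it's symmetric under x → −x, forcing even powers of x.
Next, against the integer gridlines: no y-intercept at any integer in the box.
Finally, together with the visible shape, these determine p as stated.

2*x^2 + y - 3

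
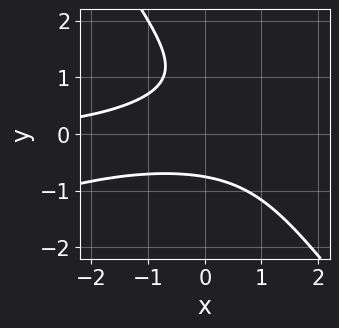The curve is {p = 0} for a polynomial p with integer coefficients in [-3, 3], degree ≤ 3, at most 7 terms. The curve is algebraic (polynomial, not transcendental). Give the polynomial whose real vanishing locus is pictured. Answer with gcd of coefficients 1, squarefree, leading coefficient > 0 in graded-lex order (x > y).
1. The degree is 3 — the shape is more complex than any degree-2 curve.
2. Against the integer gridlines: no x-intercept at any integer in the box.
3. Matching integer coefficients to the picture gives p.

x^2*y - 2*x*y^2 - 2*y^3 + 2*y^2 - 2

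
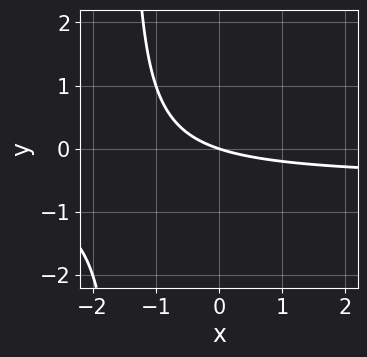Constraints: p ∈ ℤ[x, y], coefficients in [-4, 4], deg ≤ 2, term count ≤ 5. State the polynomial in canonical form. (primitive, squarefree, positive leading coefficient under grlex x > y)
2*x*y + x + 3*y

1. deg p = 2.
2. From the visible intercepts: it crosses the x-axis at the gridline x = 0; one y-axis crossing is at y = 0.
3. These observations pin down the coefficients.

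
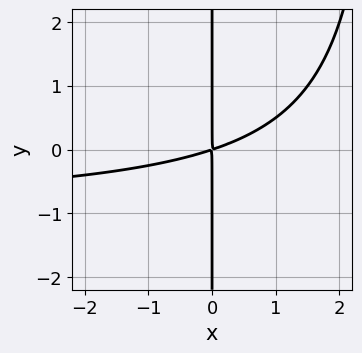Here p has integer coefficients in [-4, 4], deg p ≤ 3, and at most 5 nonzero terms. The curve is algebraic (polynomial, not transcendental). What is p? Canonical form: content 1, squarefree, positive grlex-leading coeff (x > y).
x^2*y + x^2 - 3*x*y

deg p = 3. No degree-2 curve has this shape.
Against the integer gridlines: every point of the y-axis in the box is on the curve.
Fitting integer coefficients to these (and the overall shape) gives p.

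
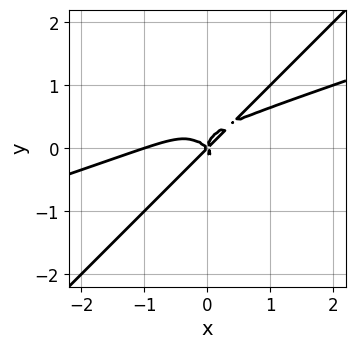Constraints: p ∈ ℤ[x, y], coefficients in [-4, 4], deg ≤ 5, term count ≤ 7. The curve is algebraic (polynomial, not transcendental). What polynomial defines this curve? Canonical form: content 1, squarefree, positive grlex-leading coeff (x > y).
x^4 - 3*x^3*y + 2*y^4 + x^3 - x*y^2

1. The degree is 4 — no degree-3 curve has this shape.
2. From the axis intercepts and sections: the x-axis gridline crossings are at x ∈ {-1, 0}; one y-axis crossing is at y = 0.
3. These observations pin down the coefficients.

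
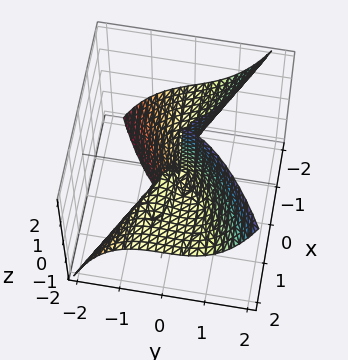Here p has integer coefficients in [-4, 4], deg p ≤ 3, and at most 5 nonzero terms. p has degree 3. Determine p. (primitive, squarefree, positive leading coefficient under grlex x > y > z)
x^2*y - 3*x^2*z + 3*y^3 - 2*x*y

1. deg p = 3. The shape is more complex than any degree-2 surface.
2. Reading off the gridlines: the visible x-axis segment lies entirely on the surface; it crosses the y-axis at the gridline y = 0; the visible z-axis segment lies entirely on the surface.
3. Together with the visible shape, these determine p as stated.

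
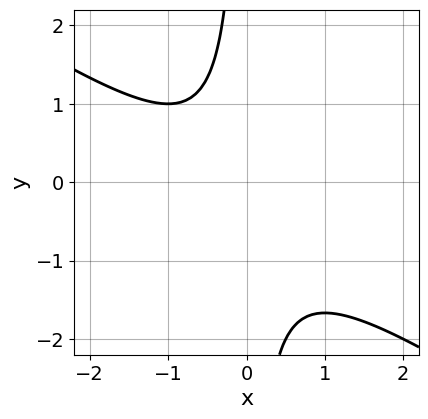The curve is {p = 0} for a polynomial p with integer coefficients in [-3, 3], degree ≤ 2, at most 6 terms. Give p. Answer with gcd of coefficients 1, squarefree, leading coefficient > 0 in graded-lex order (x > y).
2*x^2 + 3*x*y + x + 2

(a) Degree: a generic line meets the curve in up to 2 points, so deg p = 2.
(b) From the axis intercepts and sections: it misses every integer gridline on the x-axis; the curve avoids every integer y-axis point in the box.
(c) Solving for integer coefficients yields p as stated.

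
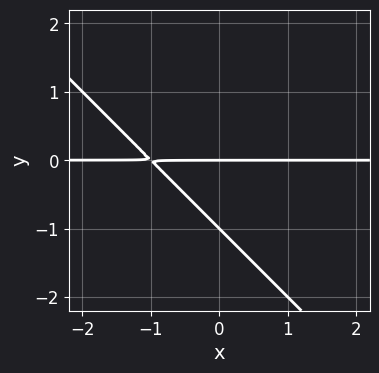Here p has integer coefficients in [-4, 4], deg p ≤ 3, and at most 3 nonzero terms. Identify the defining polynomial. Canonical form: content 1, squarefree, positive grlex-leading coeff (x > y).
x*y + y^2 + y

The degree is 2 — no degree-1 curve has this shape.
Against the integer gridlines: every point of the x-axis in the box is on the curve; among the integer gridlines, it crosses the y-axis at y ∈ {-1, 0}.
These observations pin down the coefficients.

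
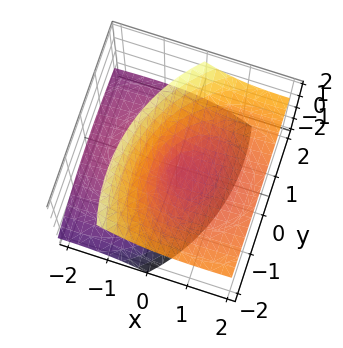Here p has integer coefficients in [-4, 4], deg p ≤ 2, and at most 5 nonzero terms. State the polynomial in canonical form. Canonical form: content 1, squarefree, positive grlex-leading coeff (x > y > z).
The degree is 2 — the shape is more complex than any degree-1 surface.
Observable constraints: it meets the x-axis at x = 0 (among the integer gridlines); one z-axis crossing is at z = 0; it meets the y-axis at y = 0 (among the integer gridlines).
The integer polynomial consistent with all of this is the stated p.

x^2 - 3*x*z + y^2 + y*z - 2*z^2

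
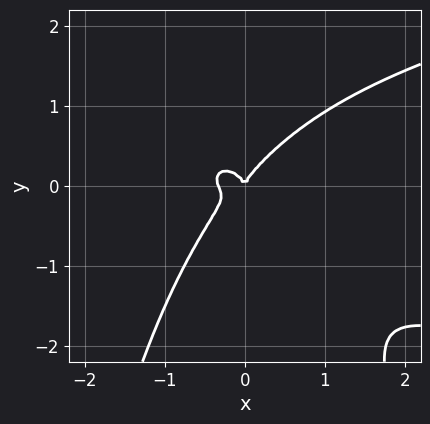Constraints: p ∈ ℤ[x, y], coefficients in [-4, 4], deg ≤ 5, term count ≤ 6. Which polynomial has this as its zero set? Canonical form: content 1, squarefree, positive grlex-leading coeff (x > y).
(a) The degree is 4 — the shape is more complex than any degree-3 curve.
(b) Against the integer gridlines: it meets the x-axis at x = 0 (among the integer gridlines); one y-axis crossing is at y = 0.
(c) Fitting integer coefficients to these (and the overall shape) gives p.

3*x^2*y^2 - 3*x^3 - x^2*y + 3*y^3 - x^2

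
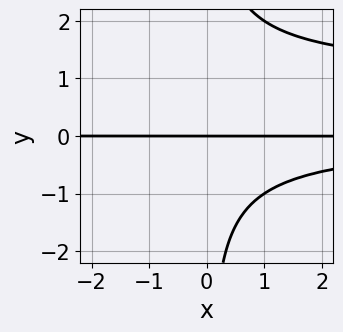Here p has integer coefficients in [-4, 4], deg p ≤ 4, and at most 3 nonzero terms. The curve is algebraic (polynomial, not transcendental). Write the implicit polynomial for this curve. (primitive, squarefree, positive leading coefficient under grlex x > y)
x*y^3 - x*y^2 - 2*y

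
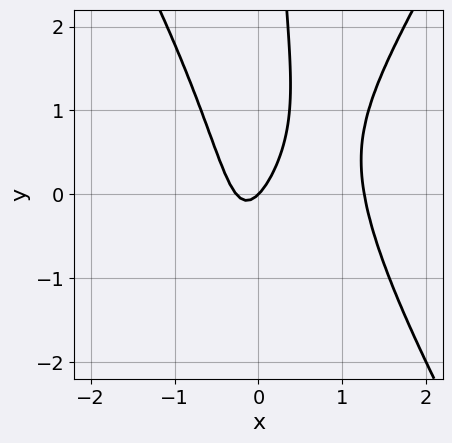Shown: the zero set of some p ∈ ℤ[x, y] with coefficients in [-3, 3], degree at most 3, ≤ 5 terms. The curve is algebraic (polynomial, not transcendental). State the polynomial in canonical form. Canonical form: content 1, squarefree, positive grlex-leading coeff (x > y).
3*x^3 - x*y^2 - 3*x^2 - x + y

(a) Degree: no degree-2 curve has this shape, so deg p = 3.
(b) Checking where it meets the axes: it crosses the y-axis at the gridline y = 0; it crosses the x-axis at the gridline x = 0.
(c) The integer polynomial consistent with all of this is the stated p.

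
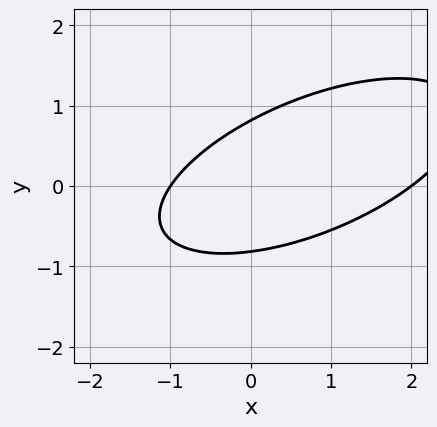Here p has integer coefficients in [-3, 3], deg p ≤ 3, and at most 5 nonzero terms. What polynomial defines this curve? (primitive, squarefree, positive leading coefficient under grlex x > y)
x^2 - 2*x*y + 3*y^2 - x - 2

1. The degree is 2 — no degree-1 curve has this shape.
2. From the axis intercepts and sections: the x-axis gridline crossings are at x ∈ {-1, 2}.
3. Matching integer coefficients to the picture gives p.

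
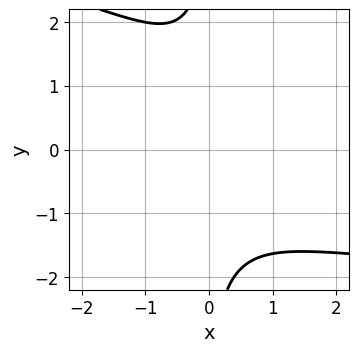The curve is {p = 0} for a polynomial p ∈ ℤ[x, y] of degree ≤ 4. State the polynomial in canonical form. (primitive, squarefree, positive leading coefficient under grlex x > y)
(a) The degree is 4 — no degree-3 curve has this shape.
(b) From the axis intercepts and sections: the curve avoids every integer x-axis point in the box; no y-intercept at any integer in the box.
(c) These observations pin down the coefficients.

x*y^3 + x^2*y + 3*x^2 + 3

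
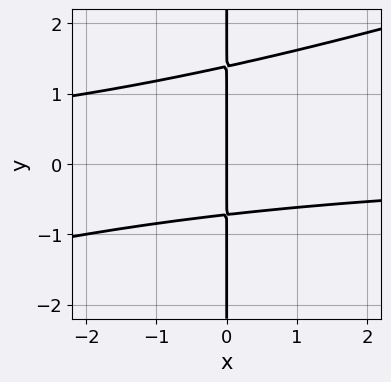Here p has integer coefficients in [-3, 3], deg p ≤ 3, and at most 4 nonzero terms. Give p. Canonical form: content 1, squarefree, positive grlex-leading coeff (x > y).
deg p = 3. No degree-2 curve has this shape.
From the axis intercepts and sections: the visible y-axis segment lies entirely on the curve; it crosses the x-axis at the gridline x = 0.
Putting this together gives p.

x^2*y - 3*x*y^2 + 2*x*y + 3*x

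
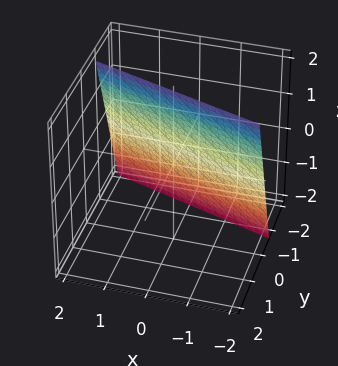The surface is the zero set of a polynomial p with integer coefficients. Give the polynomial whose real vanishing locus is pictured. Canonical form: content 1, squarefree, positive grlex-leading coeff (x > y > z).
x + 3*y - z + 2

First, deg p = 1.
Then, observable constraints: it meets the z-axis at z = 2 (among the integer gridlines); it crosses the x-axis at the gridline x = -2.
Finally, fitting integer coefficients to these (and the overall shape) gives p.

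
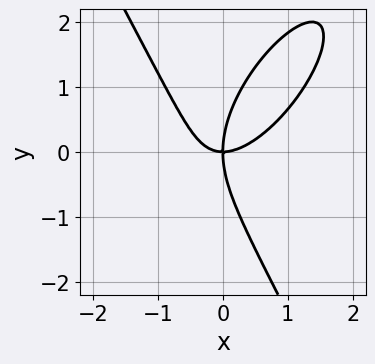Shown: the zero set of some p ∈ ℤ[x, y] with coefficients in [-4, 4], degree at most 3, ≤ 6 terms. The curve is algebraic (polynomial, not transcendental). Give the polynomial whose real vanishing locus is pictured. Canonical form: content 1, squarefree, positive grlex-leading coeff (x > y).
3*x^3 - 2*x^2*y + y^3 - 3*x*y

1. Degree: no degree-2 curve has this shape, so deg p = 3.
2. Against the integer gridlines: it meets the x-axis at x = 0 (among the integer gridlines); it crosses the y-axis at the gridline y = 0.
3. Solving for integer coefficients yields p as stated.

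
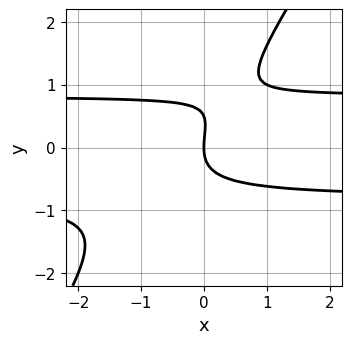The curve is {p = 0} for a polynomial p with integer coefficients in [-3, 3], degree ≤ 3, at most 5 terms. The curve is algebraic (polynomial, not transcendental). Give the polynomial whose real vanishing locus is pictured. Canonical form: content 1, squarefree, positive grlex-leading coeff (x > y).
The degree is 3 — no degree-2 curve has this shape.
From the visible intercepts: it crosses the y-axis at the gridline y = 0; it meets the x-axis at x = 0 (among the integer gridlines).
Assembling these constraints gives the stated polynomial.

3*x*y^2 - 2*y^3 + y^2 - 2*x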